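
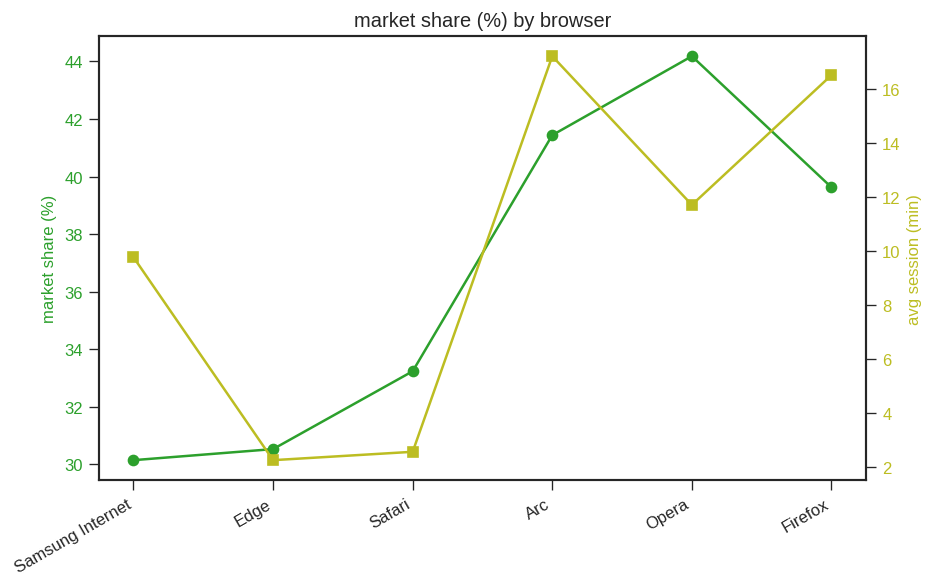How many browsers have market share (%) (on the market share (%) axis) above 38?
Above 38: Arc, Opera, Firefox.

3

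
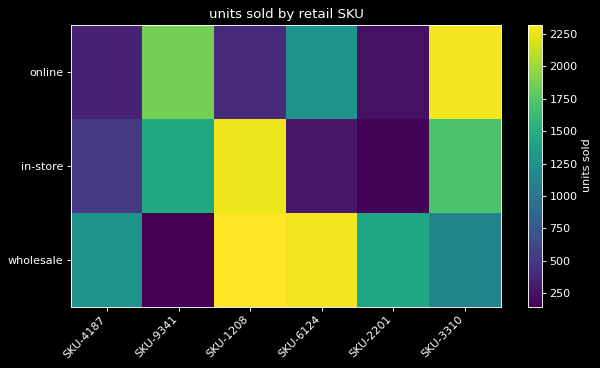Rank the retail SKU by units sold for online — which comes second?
Top 3 for online: SKU-3310 ≈ 2200, SKU-9341 ≈ 1800, SKU-6124 ≈ 1200.

SKU-9341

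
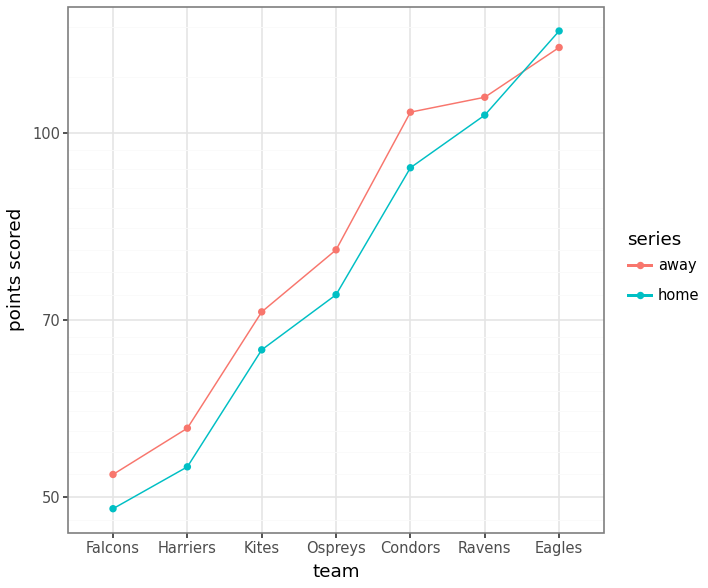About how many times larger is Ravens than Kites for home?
≈ 1.43×

Ravens ≈ 100, Kites ≈ 70; 100/70 ≈ 1.43.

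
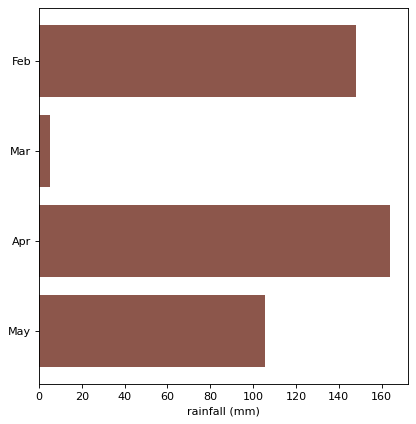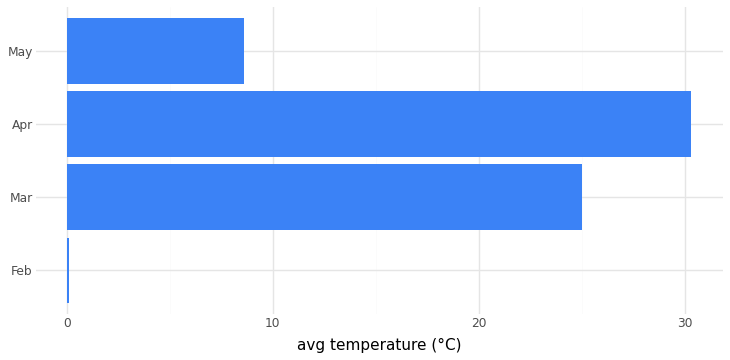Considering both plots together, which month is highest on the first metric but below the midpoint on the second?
Chart 2 median avg temperature (°C) ≈ 15; below-median months: Feb, May. Among those, Feb has the highest rainfall (mm) (≈ 140).

Feb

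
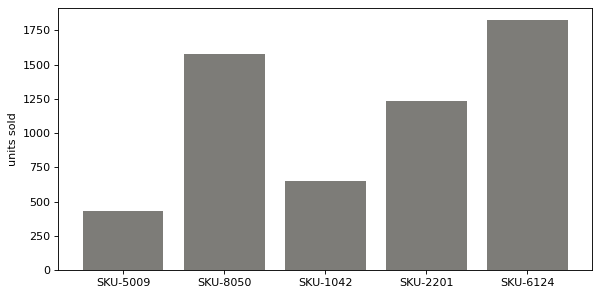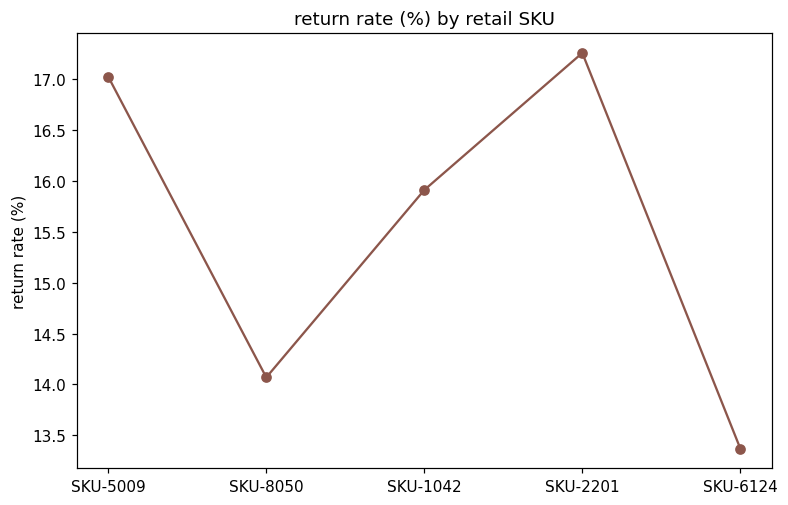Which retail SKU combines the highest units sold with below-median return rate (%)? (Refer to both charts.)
Chart 2 median return rate (%) ≈ 16; below-median retail SKUs: SKU-8050, SKU-6124. Among those, SKU-6124 has the highest units sold (≈ 1800).

SKU-6124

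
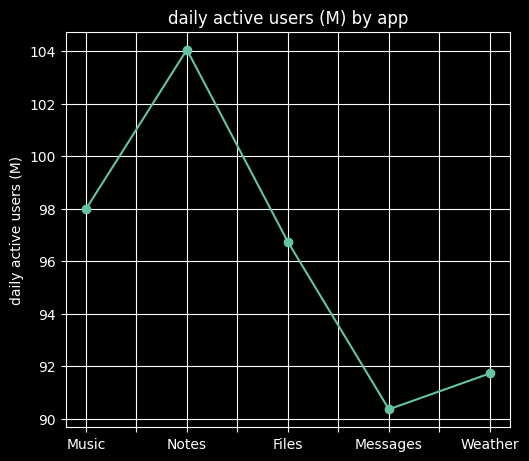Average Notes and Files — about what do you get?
(104 + 96) / 2 ≈ 100.

≈ 100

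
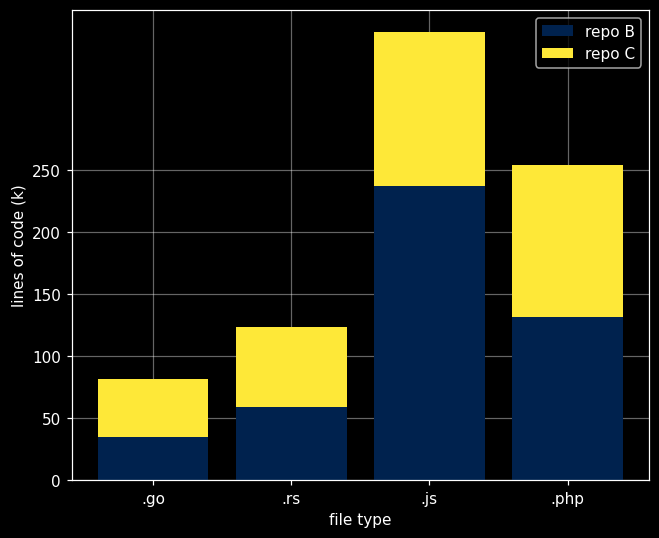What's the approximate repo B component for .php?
≈ 150

repo B top ≈ 150, bottom ≈ 0; segment ≈ 150.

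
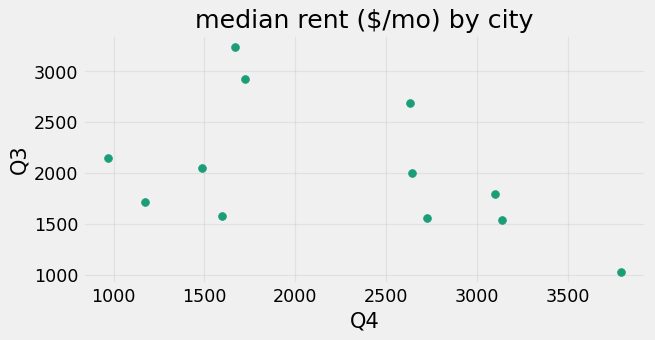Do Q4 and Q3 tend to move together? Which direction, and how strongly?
negative, moderate

Points are negatively correlated; moderate (|r| ≈ 0.5).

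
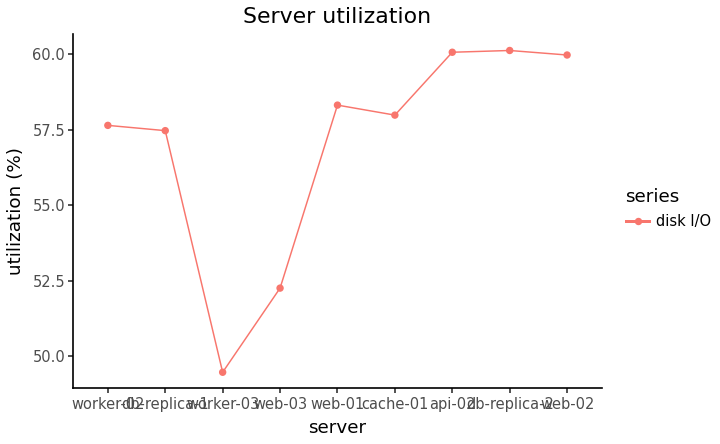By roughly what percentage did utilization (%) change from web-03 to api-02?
web-03 ≈ 52, api-02 ≈ 60; (60 − 52) / 52 ≈ +15.4%.

≈ +15.4%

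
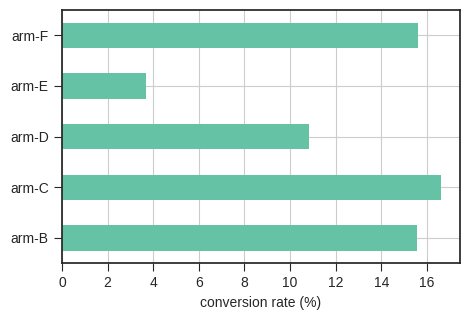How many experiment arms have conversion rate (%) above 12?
Above 12: arm-B, arm-C, arm-F.

3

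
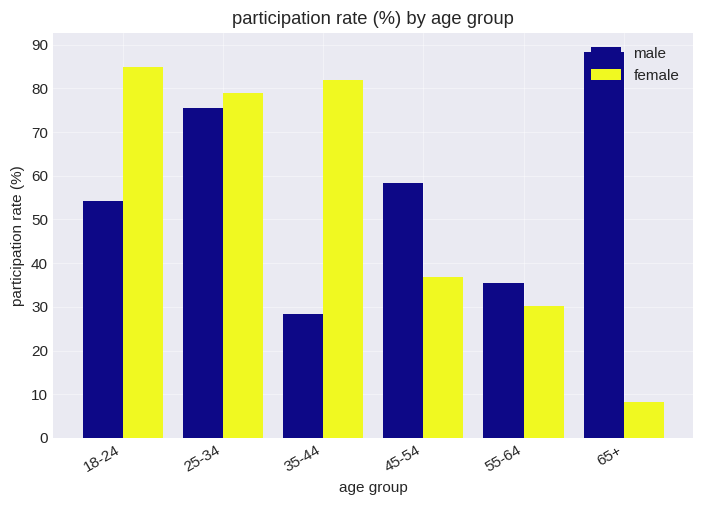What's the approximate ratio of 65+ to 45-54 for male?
65+ ≈ 90, 45-54 ≈ 60; 90/60 ≈ 1.5.

≈ 1.5×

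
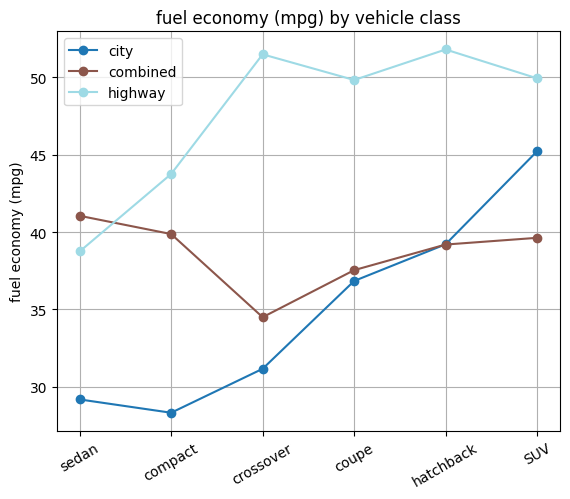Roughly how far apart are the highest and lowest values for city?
≈ 18

Max SUV ≈ 46, min compact ≈ 28; range ≈ 18.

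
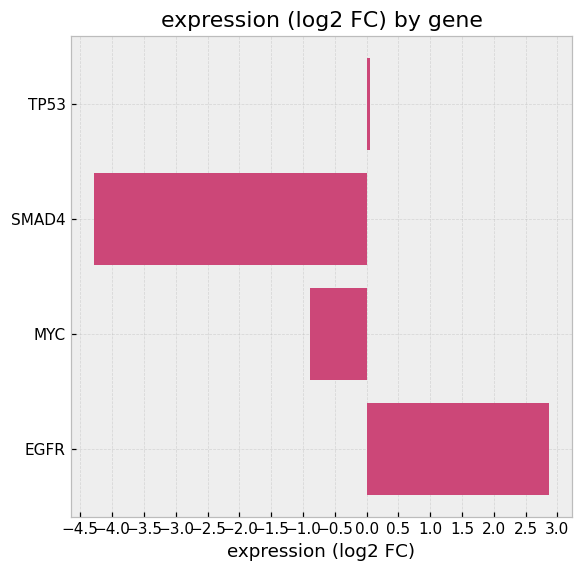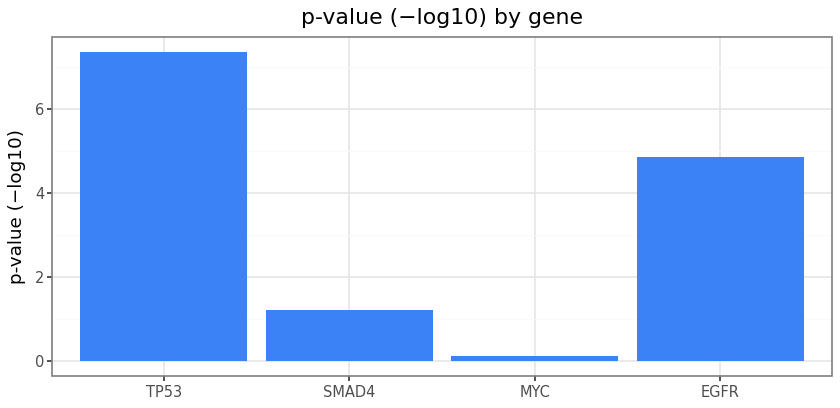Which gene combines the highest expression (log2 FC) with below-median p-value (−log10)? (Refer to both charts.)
Chart 2 median p-value (−log10) ≈ 3; below-median genes: SMAD4, MYC. Among those, MYC has the highest expression (log2 FC) (≈ -1).

MYC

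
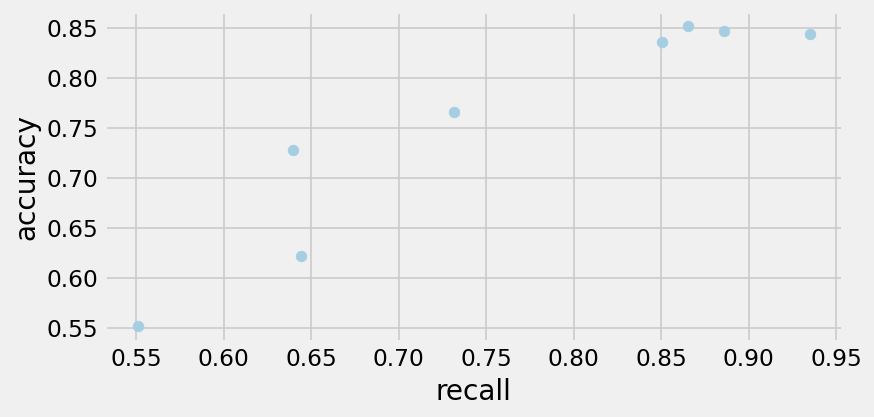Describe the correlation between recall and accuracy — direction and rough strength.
positive, strong

Points are positively correlated; strong (|r| ≈ 0.9).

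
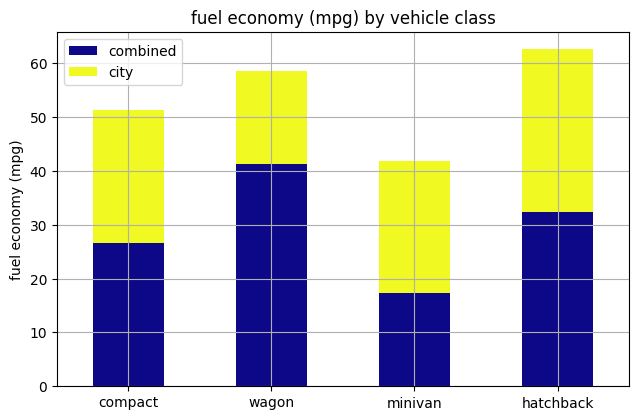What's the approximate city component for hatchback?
city top ≈ 60, bottom ≈ 30; segment ≈ 30.

≈ 30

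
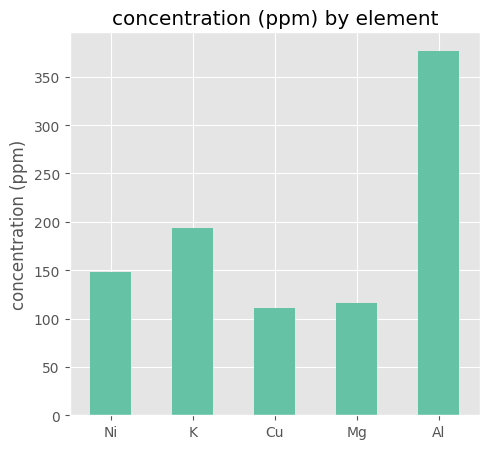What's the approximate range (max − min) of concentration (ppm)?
≈ 300

Max Al ≈ 400, min Cu ≈ 100; range ≈ 300.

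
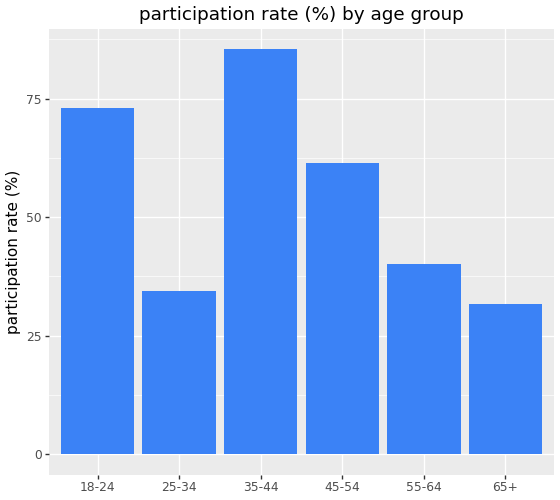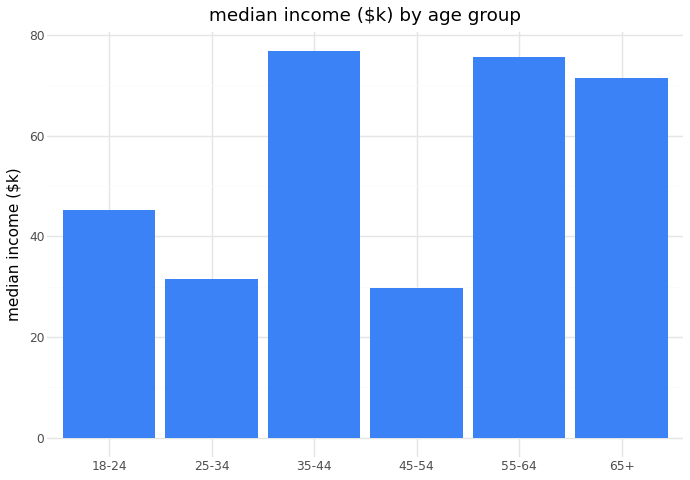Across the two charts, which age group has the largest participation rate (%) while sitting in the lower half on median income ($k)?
18-24

Chart 2 median median income ($k) ≈ 60; below-median age groups: 18-24, 25-34, 45-54. Among those, 18-24 has the highest participation rate (%) (≈ 70).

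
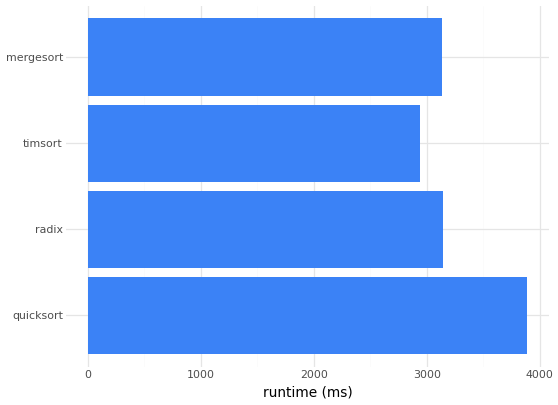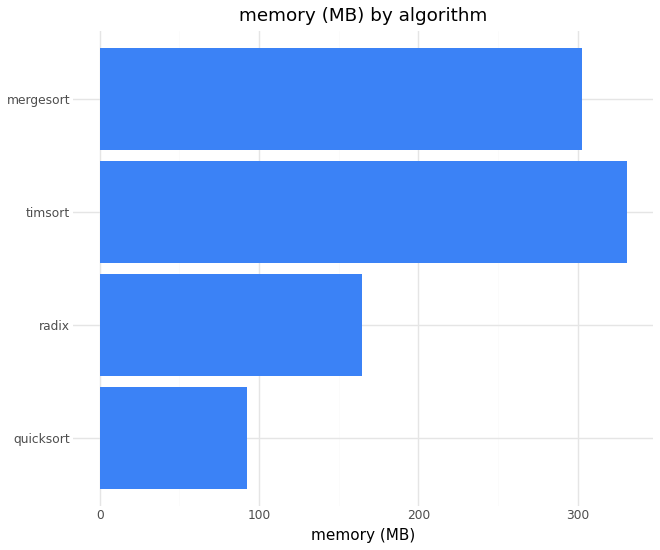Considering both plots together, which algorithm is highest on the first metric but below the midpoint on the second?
Chart 2 median memory (MB) ≈ 250; below-median algorithms: quicksort, radix. Among those, quicksort has the highest runtime (ms) (≈ 4000).

quicksort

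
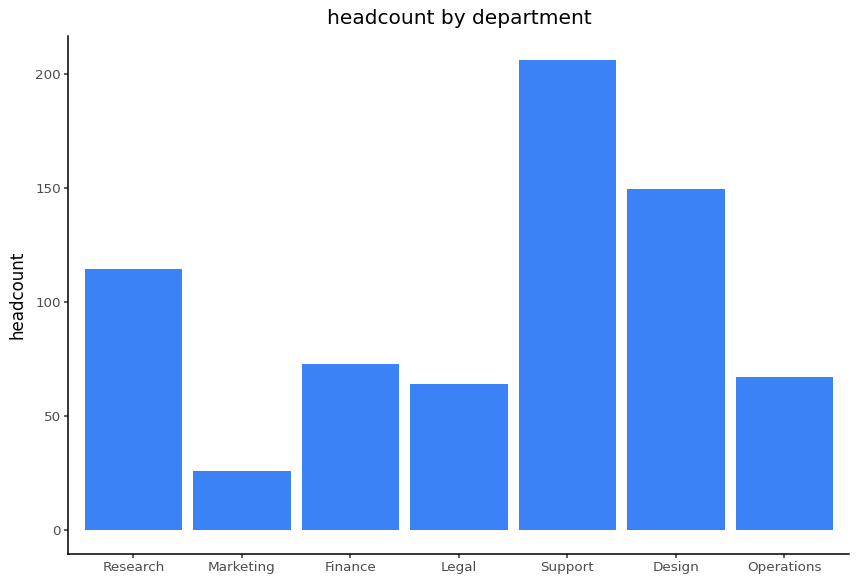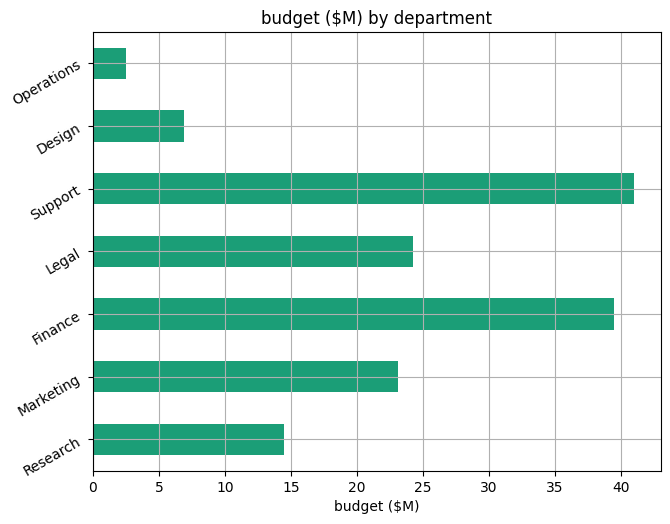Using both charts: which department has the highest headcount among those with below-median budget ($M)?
Design

Chart 2 median budget ($M) ≈ 25; below-median departments: Research, Design, Operations. Among those, Design has the highest headcount (≈ 140).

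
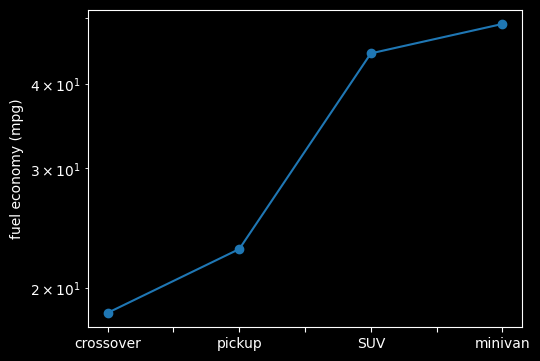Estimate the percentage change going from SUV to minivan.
≈ +11.1%

SUV ≈ 45, minivan ≈ 50; (50 − 45) / 45 ≈ +11.1%.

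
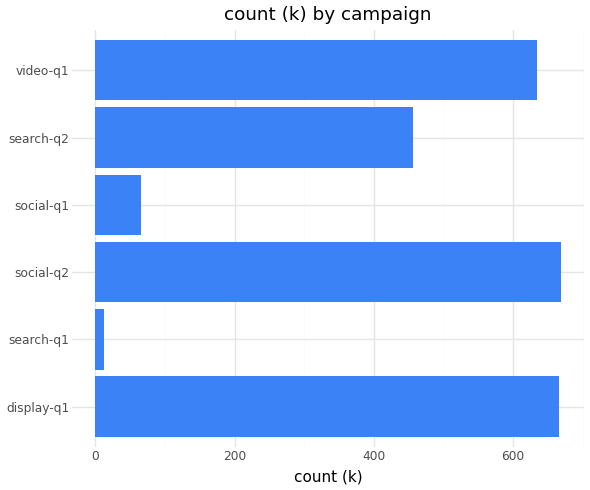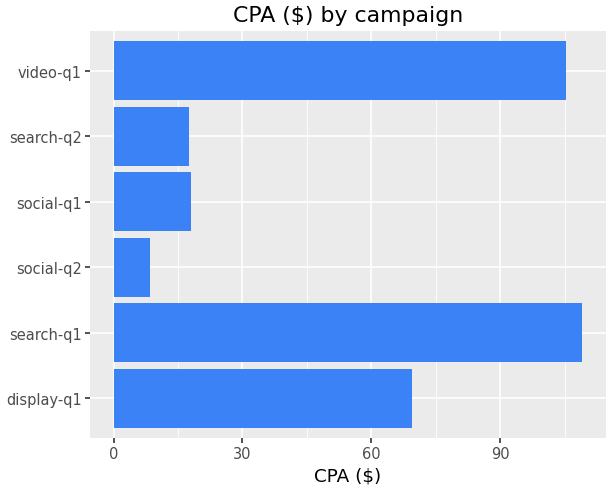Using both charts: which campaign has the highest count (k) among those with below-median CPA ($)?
Chart 2 median CPA ($) ≈ 40; below-median campaigns: social-q2, social-q1, search-q2. Among those, social-q2 has the highest count (k) (≈ 700).

social-q2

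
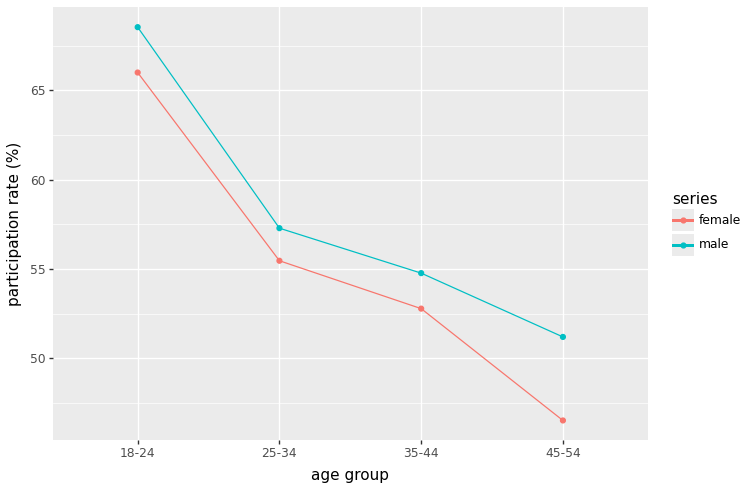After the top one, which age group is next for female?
25-34

Top 3 for female: 18-24 ≈ 66, 25-34 ≈ 56, 35-44 ≈ 52.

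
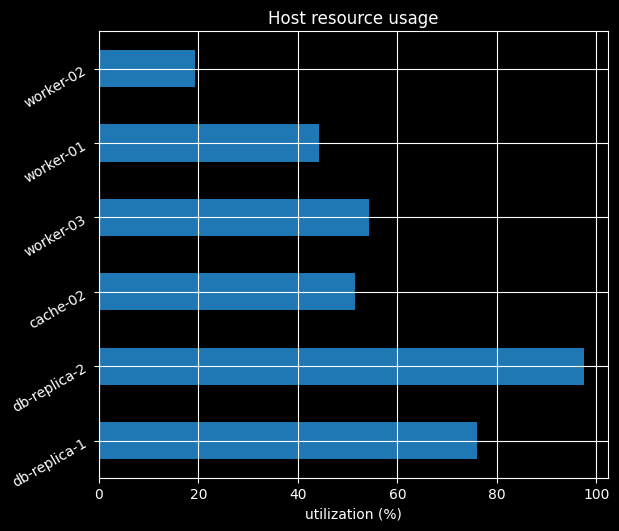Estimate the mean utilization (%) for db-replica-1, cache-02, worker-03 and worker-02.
(80 + 50 + 50 + 20) / 4 ≈ 50.

≈ 50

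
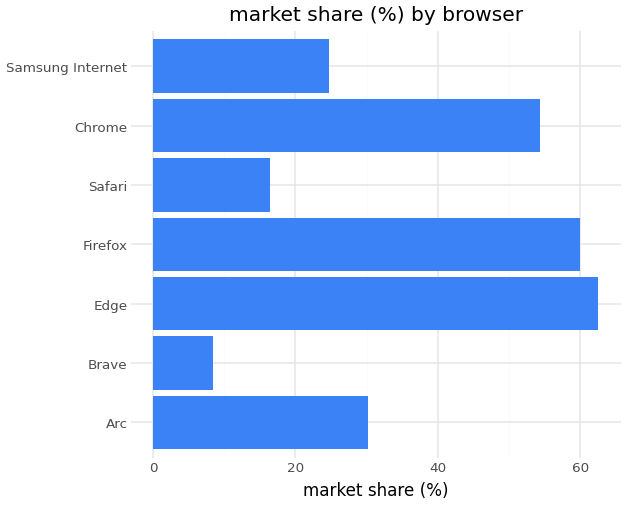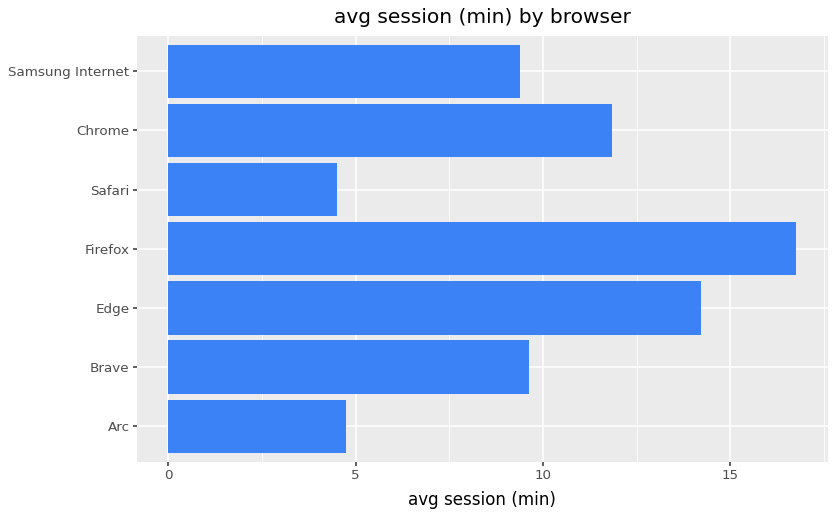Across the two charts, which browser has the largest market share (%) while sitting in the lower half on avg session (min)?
Arc

Chart 2 median avg session (min) ≈ 10; below-median browsers: Arc, Safari, Samsung Internet. Among those, Arc has the highest market share (%) (≈ 30).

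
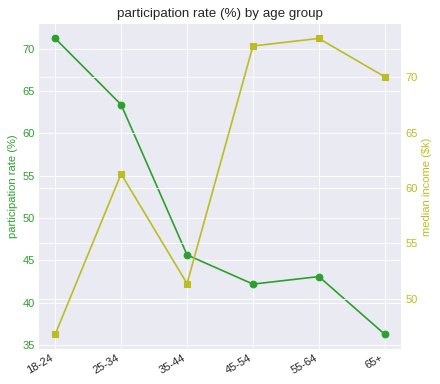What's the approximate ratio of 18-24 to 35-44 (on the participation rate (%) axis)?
18-24 ≈ 70, 35-44 ≈ 45; 70/45 ≈ 1.56.

≈ 1.56×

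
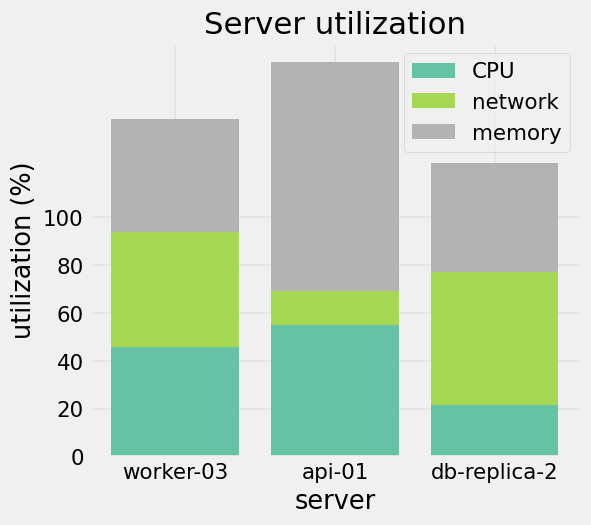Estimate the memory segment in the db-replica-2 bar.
memory top ≈ 120, bottom ≈ 80; segment ≈ 40.

≈ 40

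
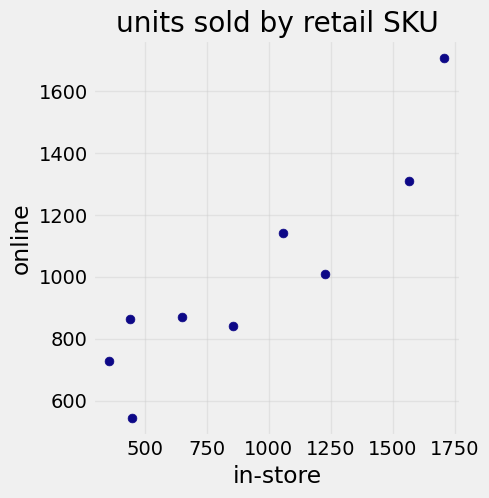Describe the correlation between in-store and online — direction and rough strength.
Points are positively correlated; strong (|r| ≈ 0.9).

positive, strong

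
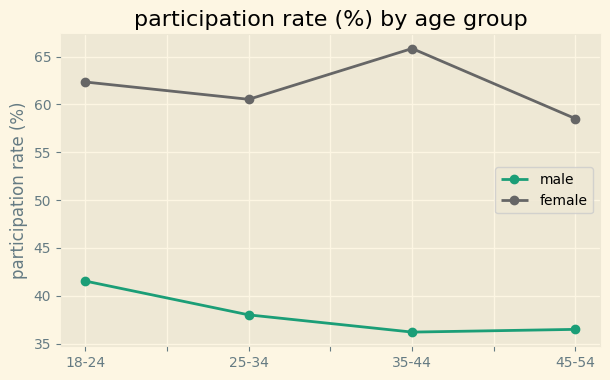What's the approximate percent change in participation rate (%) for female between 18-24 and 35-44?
18-24 ≈ 60, 35-44 ≈ 65; (65 − 60) / 60 ≈ +8.3%.

≈ +8.3%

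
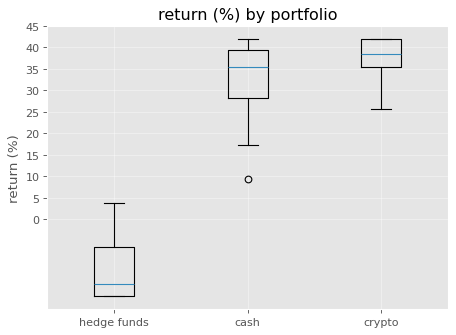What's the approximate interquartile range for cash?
≈ 10

Q3 ≈ 40, Q1 ≈ 30; IQR ≈ 10.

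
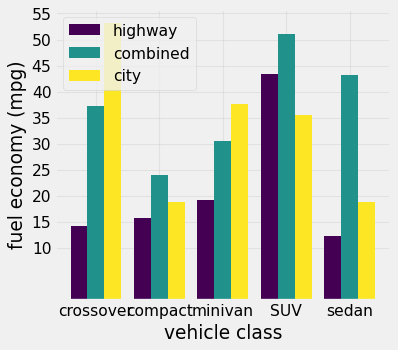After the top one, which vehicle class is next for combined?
sedan

Top 3 for combined: SUV ≈ 50, sedan ≈ 45, crossover ≈ 35.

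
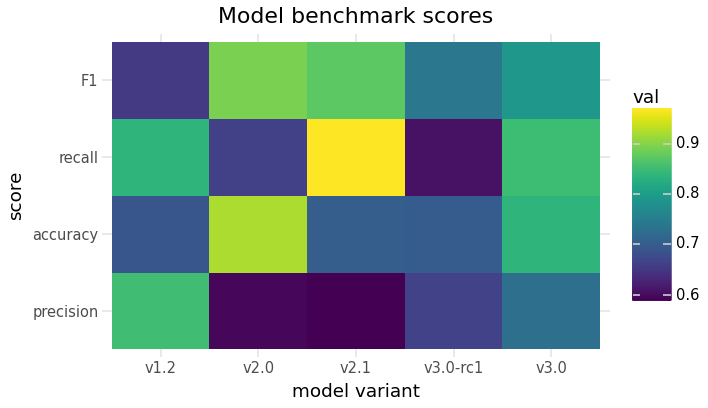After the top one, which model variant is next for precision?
Top 3 for precision: v1.2 ≈ 0.85, v3.0 ≈ 0.75, v3.0-rc1 ≈ 0.65.

v3.0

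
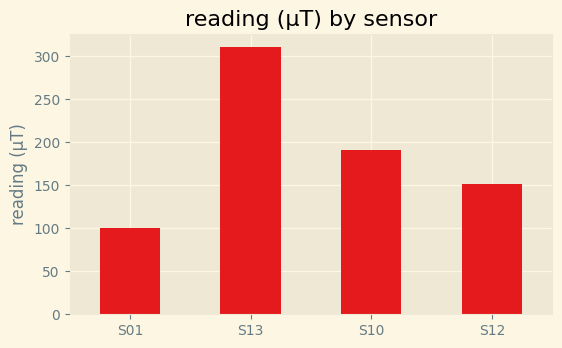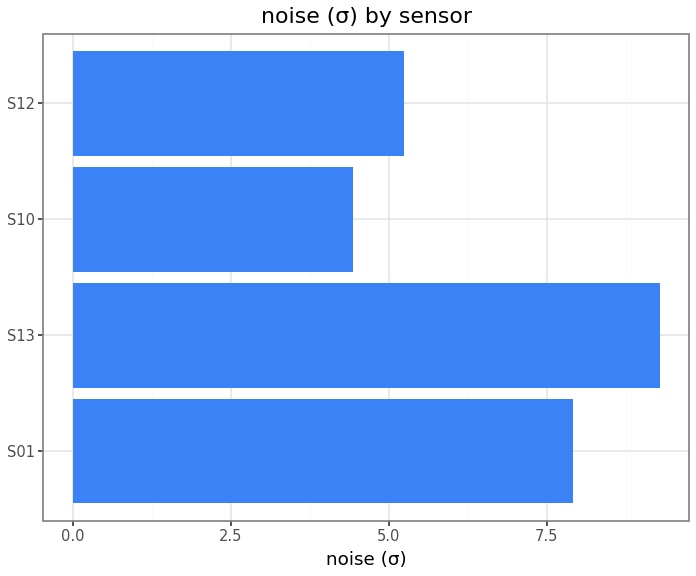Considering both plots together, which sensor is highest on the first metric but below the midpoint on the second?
Chart 2 median noise (σ) ≈ 7; below-median sensors: S10, S12. Among those, S10 has the highest reading (µT) (≈ 200).

S10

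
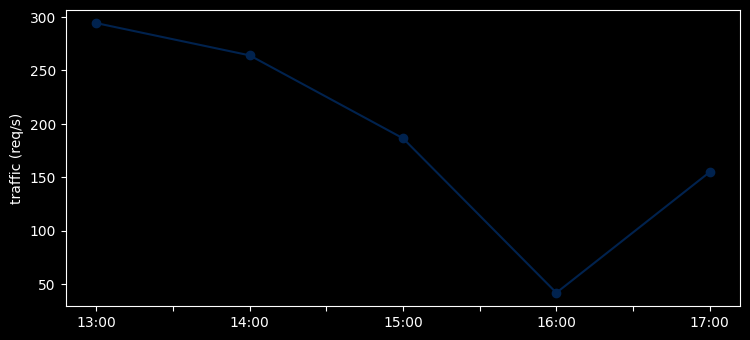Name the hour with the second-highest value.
Top 3: 13:00 ≈ 300, 14:00 ≈ 275, 15:00 ≈ 175.

14:00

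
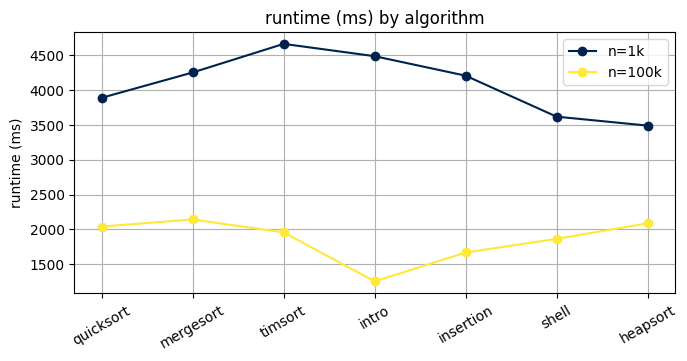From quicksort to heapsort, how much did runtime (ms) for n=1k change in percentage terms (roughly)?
≈ -12.5%

quicksort ≈ 4000, heapsort ≈ 3500; (3500 − 4000) / 4000 ≈ -12.5%.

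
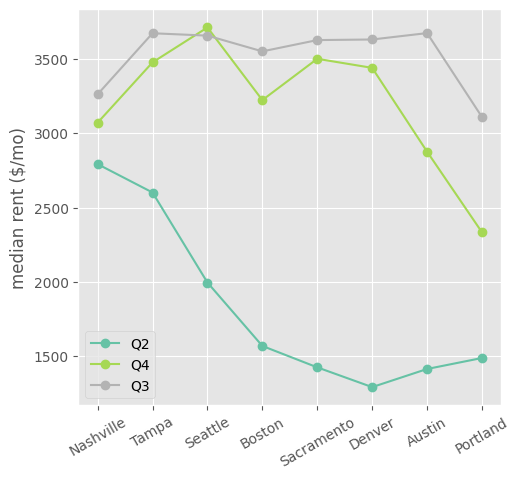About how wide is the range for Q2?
≈ 1500

Max Nashville ≈ 3000, min Denver ≈ 1500; range ≈ 1500.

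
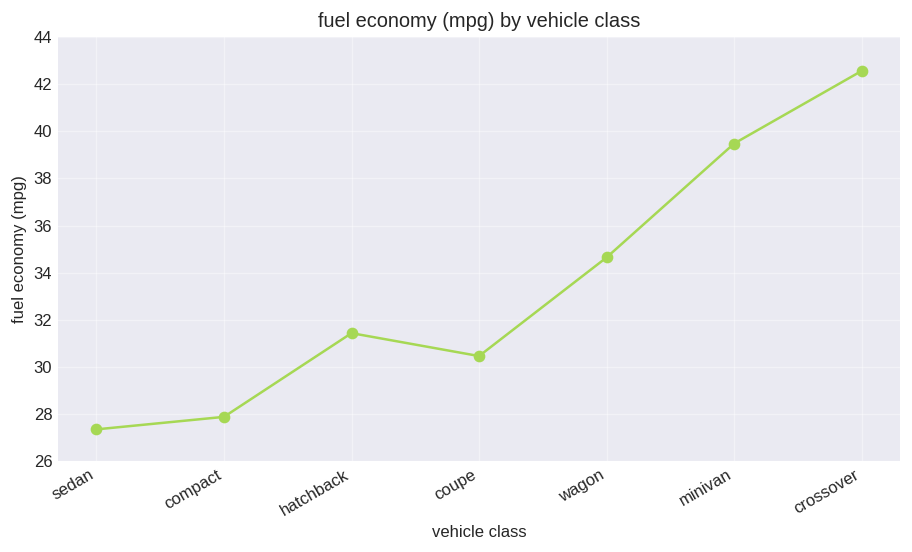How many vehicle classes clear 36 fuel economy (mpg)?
Above 36: minivan, crossover.

2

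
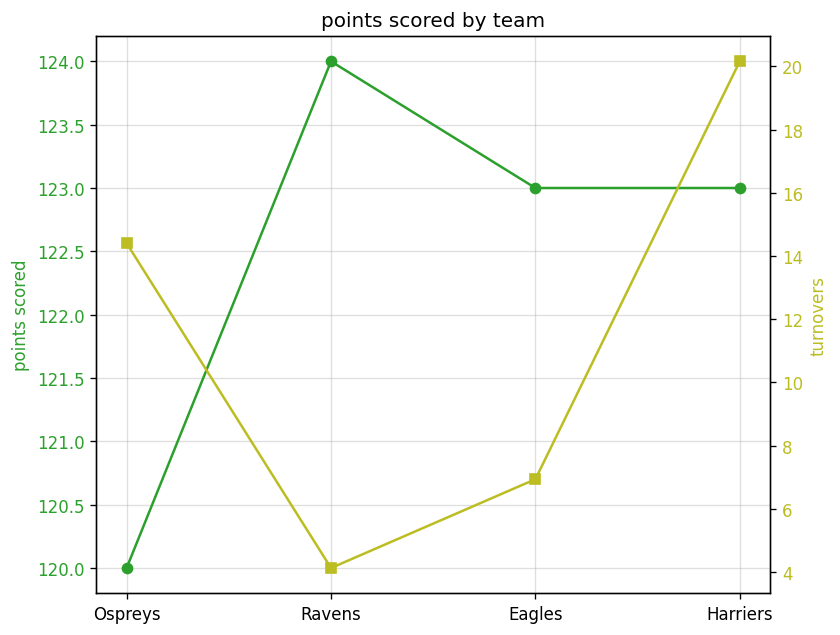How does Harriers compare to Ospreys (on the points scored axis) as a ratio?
Harriers ≈ 123.0, Ospreys ≈ 120.0; 123.0/120.0 ≈ 1.02.

≈ 1.02×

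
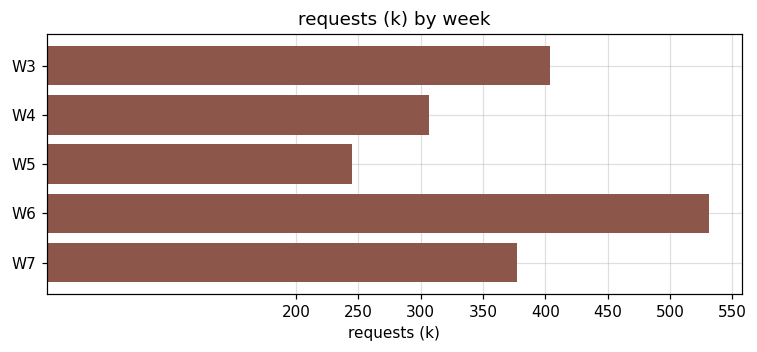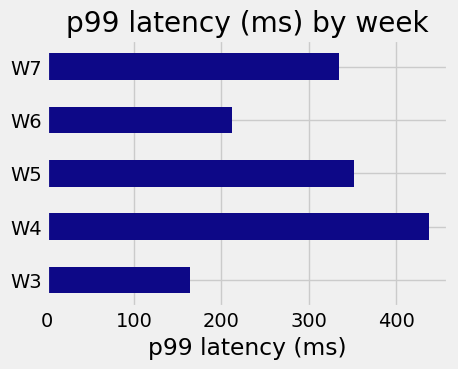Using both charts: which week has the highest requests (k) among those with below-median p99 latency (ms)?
Chart 2 median p99 latency (ms) ≈ 350; below-median weeks: W3, W6. Among those, W6 has the highest requests (k) (≈ 550).

W6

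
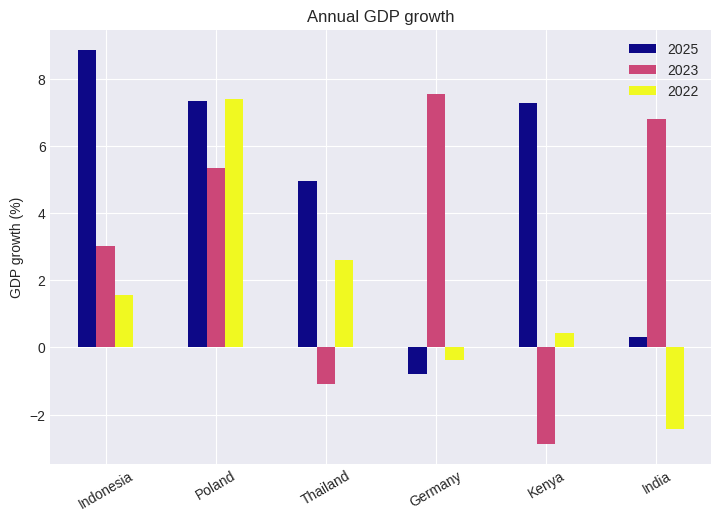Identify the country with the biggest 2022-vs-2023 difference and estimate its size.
India: 2022 ≈ -2, 2023 ≈ 7 → gap ≈ 9. Next-largest (Germany) is only ≈ 8.

India, ≈ 9 %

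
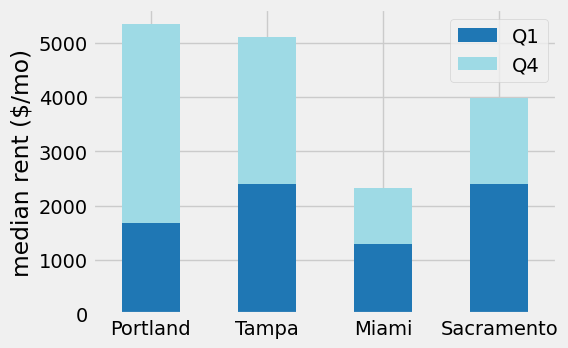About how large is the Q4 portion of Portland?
Q4 top ≈ 5500, bottom ≈ 1500; segment ≈ 4000.

≈ 4000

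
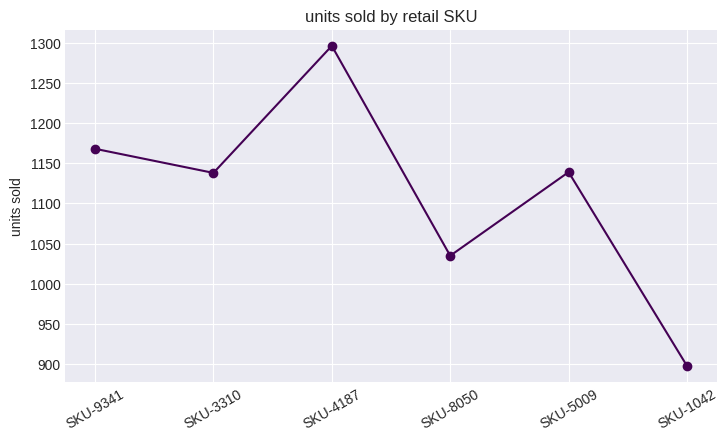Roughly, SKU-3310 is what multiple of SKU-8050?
≈ 1.1×

SKU-3310 ≈ 1150, SKU-8050 ≈ 1050; 1150/1050 ≈ 1.1.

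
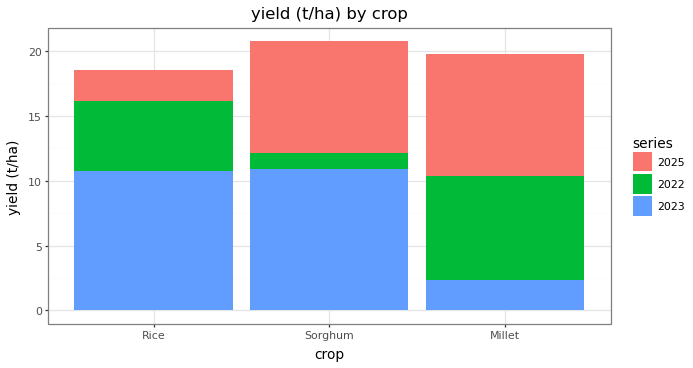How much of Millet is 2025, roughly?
2025 top ≈ 20, bottom ≈ 10; segment ≈ 10.

≈ 10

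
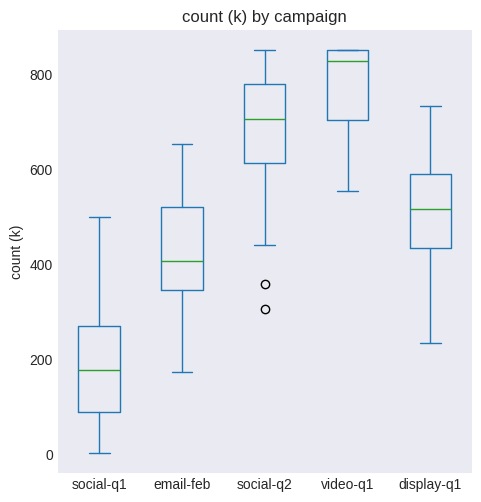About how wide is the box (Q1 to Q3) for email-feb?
Q3 ≈ 500, Q1 ≈ 300; IQR ≈ 200.

≈ 200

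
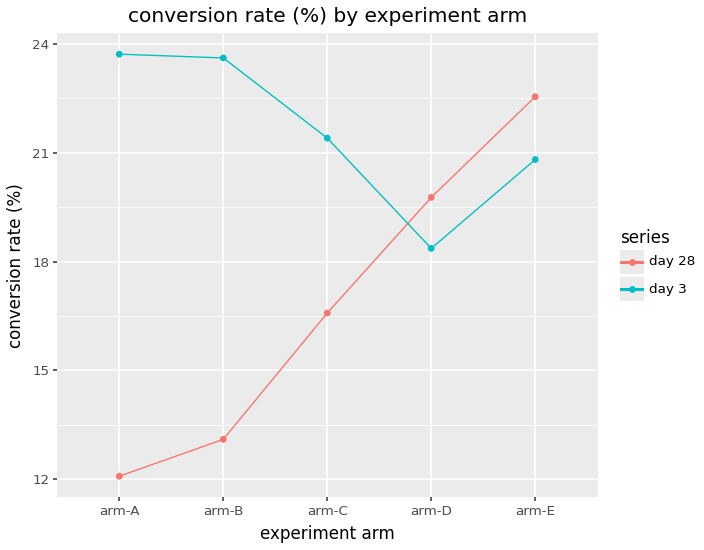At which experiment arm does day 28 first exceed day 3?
arm-C: day 28 ≈ 17 vs day 3 ≈ 21 (not yet); arm-D: day 28 ≈ 20 vs day 3 ≈ 18 (first crossover).

arm-D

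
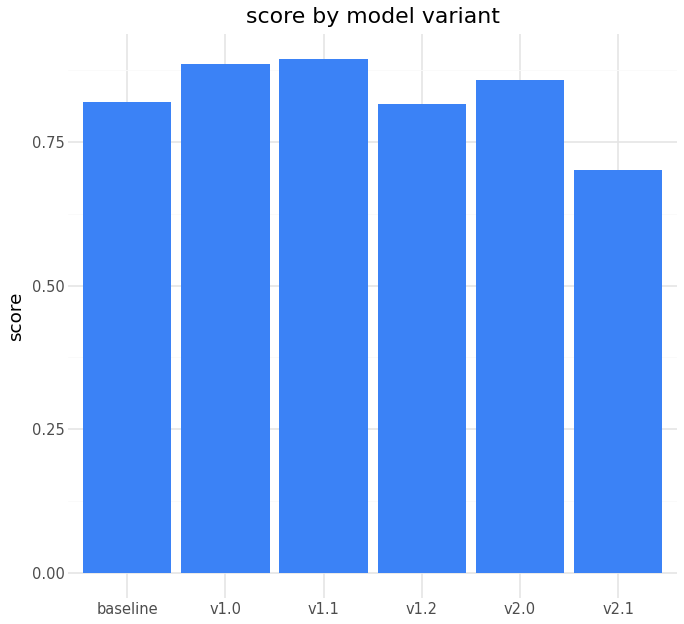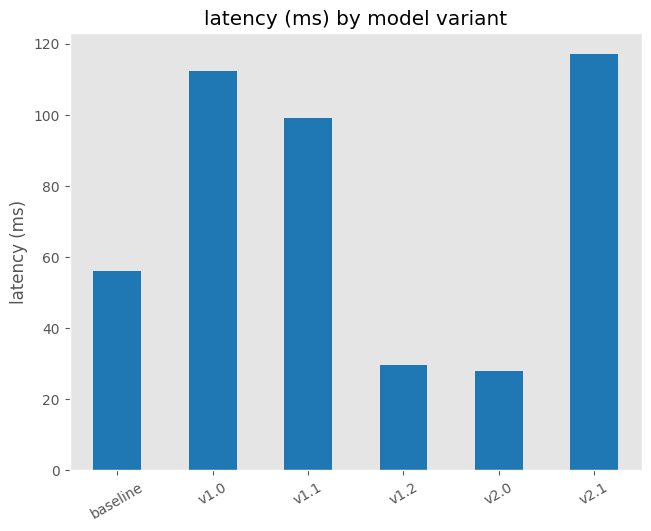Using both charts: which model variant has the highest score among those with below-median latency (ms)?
Chart 2 median latency (ms) ≈ 80; below-median model variants: baseline, v1.2, v2.0. Among those, v2.0 has the highest score (≈ 0.9).

v2.0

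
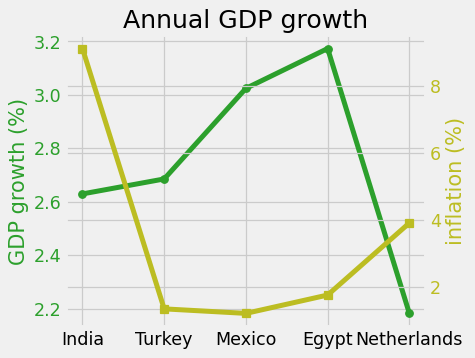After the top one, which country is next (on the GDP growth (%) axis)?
Top 3 (on the GDP growth (%) axis): Egypt ≈ 3.2, Mexico ≈ 3.0, Turkey ≈ 2.7.

Mexico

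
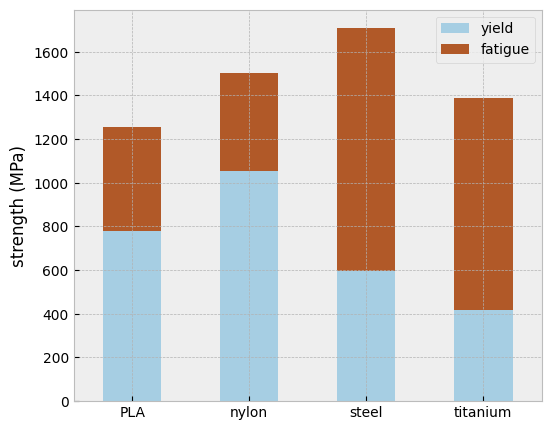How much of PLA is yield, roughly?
≈ 800

yield top ≈ 800, bottom ≈ 0; segment ≈ 800.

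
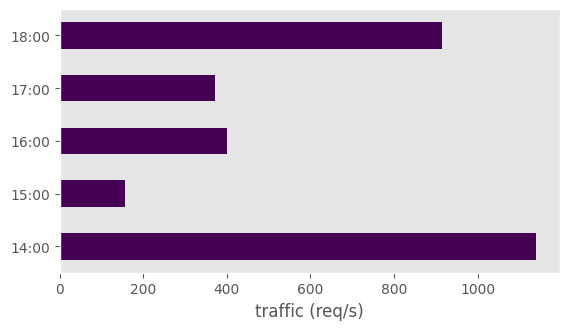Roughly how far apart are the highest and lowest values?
Max 14:00 ≈ 1100, min 15:00 ≈ 200; range ≈ 900.

≈ 900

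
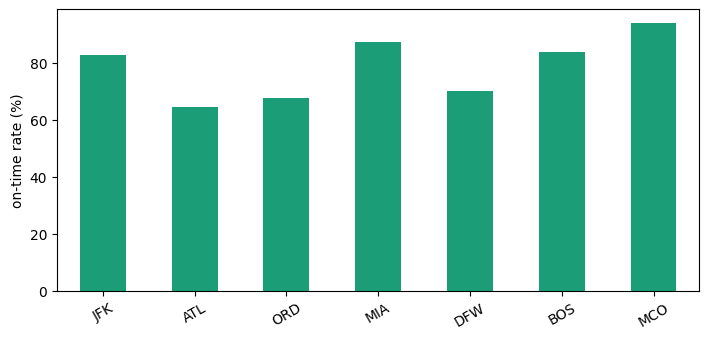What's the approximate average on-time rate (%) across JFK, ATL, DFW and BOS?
≈ 72

(80 + 60 + 70 + 80) / 4 ≈ 72.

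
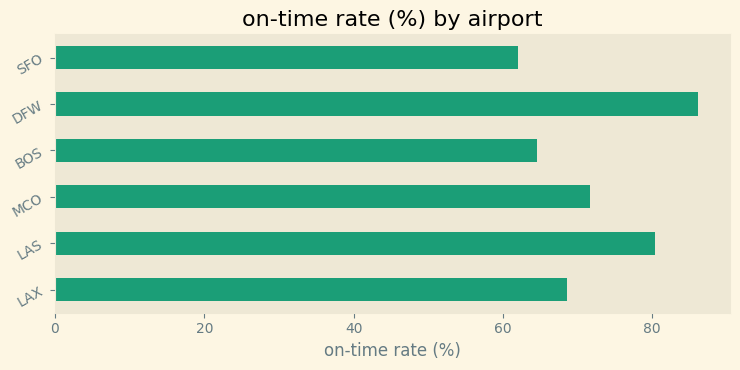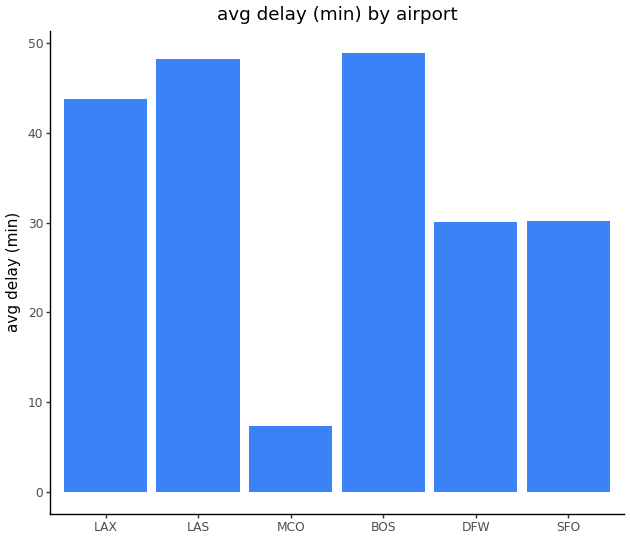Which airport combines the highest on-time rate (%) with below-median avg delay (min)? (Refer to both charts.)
Chart 2 median avg delay (min) ≈ 35; below-median airports: MCO, DFW, SFO. Among those, DFW has the highest on-time rate (%) (≈ 90).

DFW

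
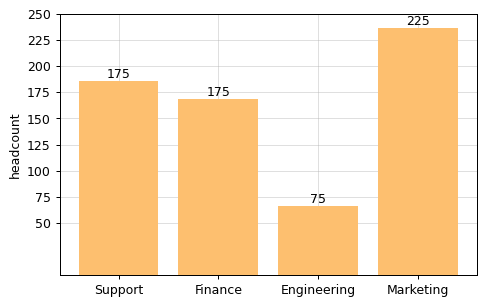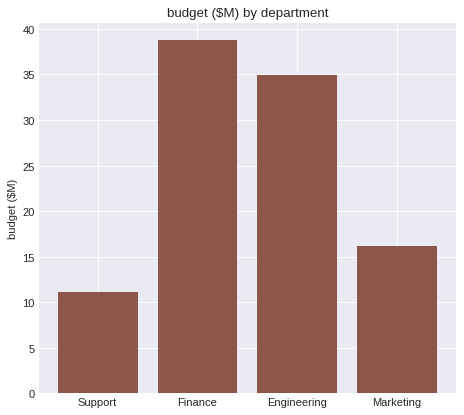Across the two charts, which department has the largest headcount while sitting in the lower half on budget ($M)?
Chart 2 median budget ($M) ≈ 25; below-median departments: Support, Marketing. Among those, Marketing has the highest headcount (≈ 225).

Marketing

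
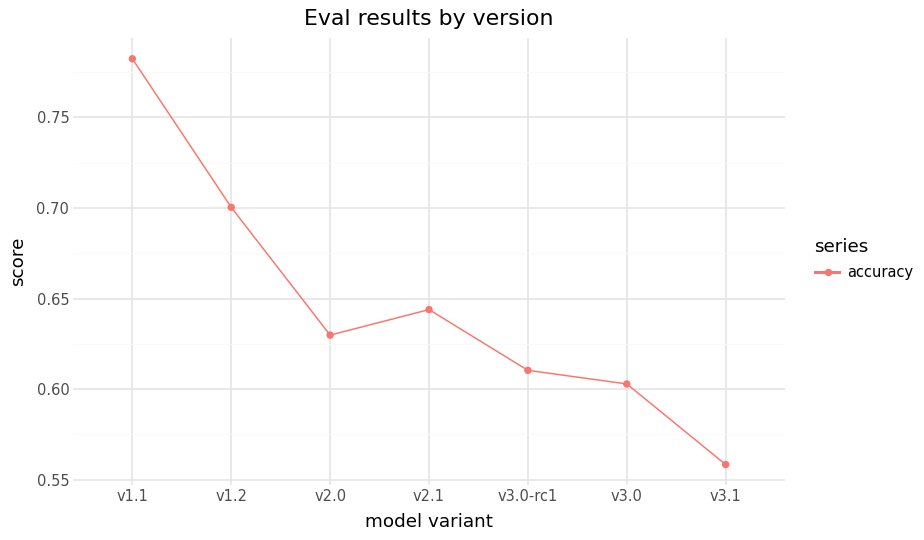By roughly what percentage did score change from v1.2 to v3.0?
v1.2 ≈ 0.70, v3.0 ≈ 0.60; (0.60 − 0.70) / 0.70 ≈ -14.3%.

≈ -14.3%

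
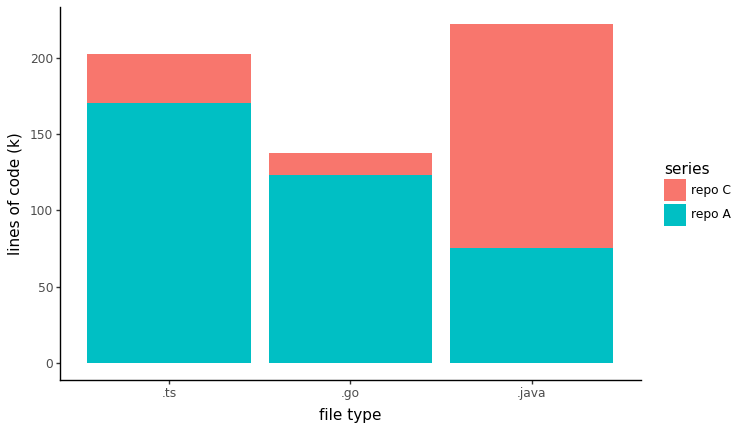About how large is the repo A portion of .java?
repo A top ≈ 80, bottom ≈ 0; segment ≈ 80.

≈ 80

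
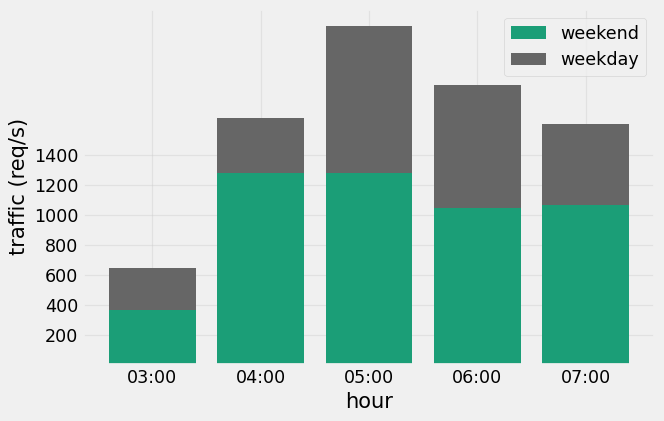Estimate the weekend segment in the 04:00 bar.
≈ 1200

weekend top ≈ 1200, bottom ≈ 0; segment ≈ 1200.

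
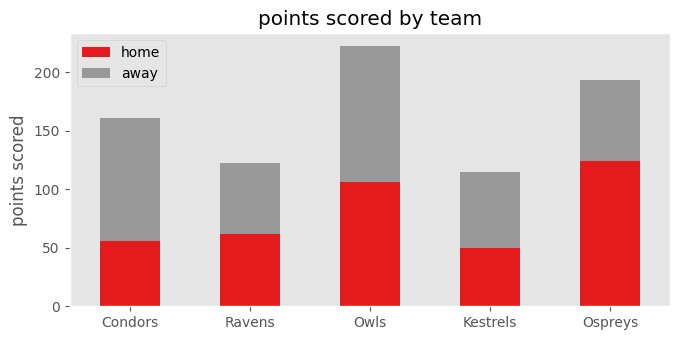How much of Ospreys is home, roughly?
home top ≈ 120, bottom ≈ 0; segment ≈ 120.

≈ 120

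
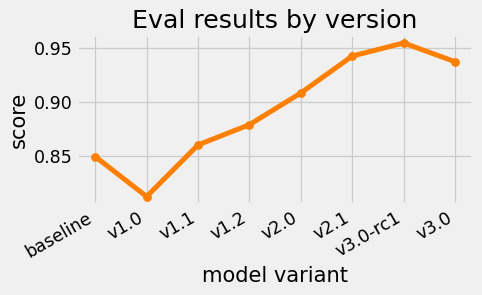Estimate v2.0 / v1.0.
v2.0 ≈ 0.90, v1.0 ≈ 0.82; 0.90/0.82 ≈ 1.1.

≈ 1.1×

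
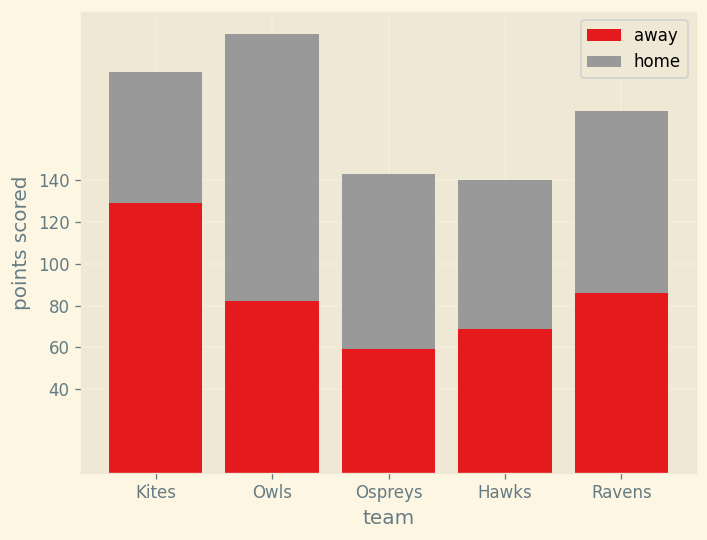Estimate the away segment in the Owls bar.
away top ≈ 80, bottom ≈ 0; segment ≈ 80.

≈ 80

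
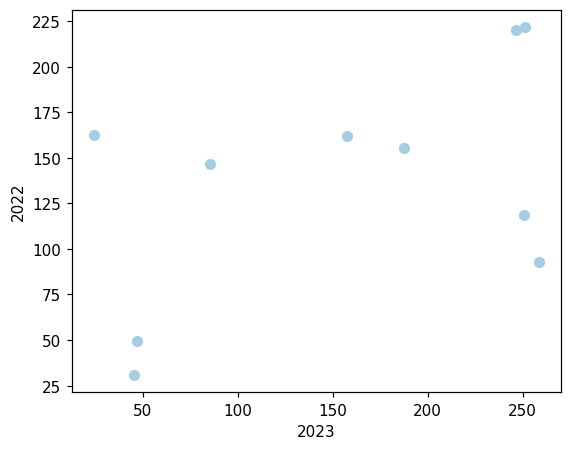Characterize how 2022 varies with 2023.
Points are positively correlated; moderate (|r| ≈ 0.5).

positive, moderate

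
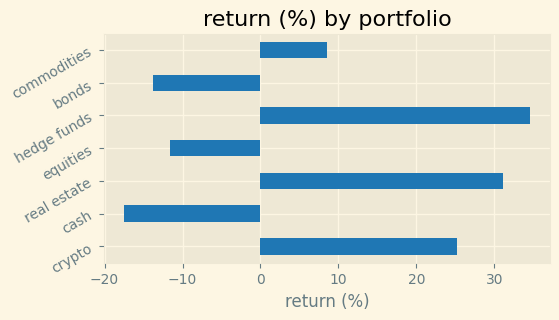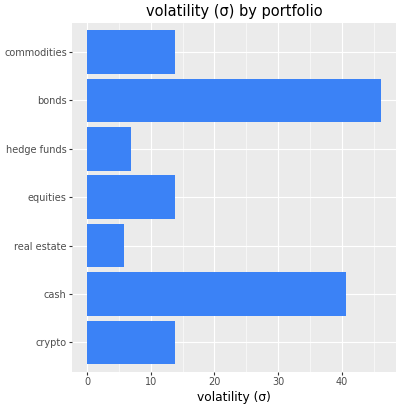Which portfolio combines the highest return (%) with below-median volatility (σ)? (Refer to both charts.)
Chart 2 median volatility (σ) ≈ 15; below-median portfolios: real estate, hedge funds, commodities. Among those, hedge funds has the highest return (%) (≈ 35).

hedge funds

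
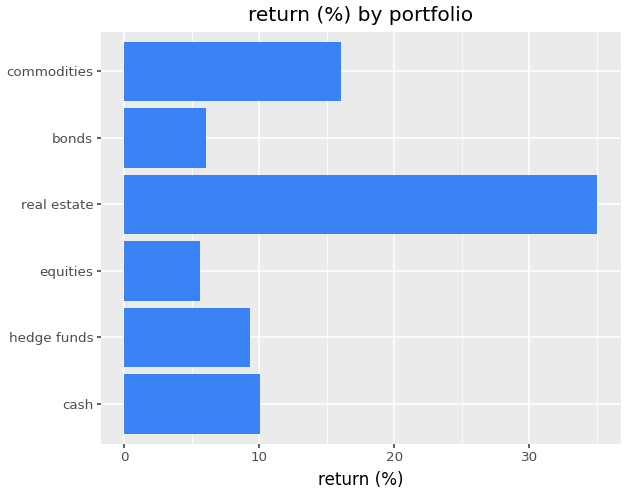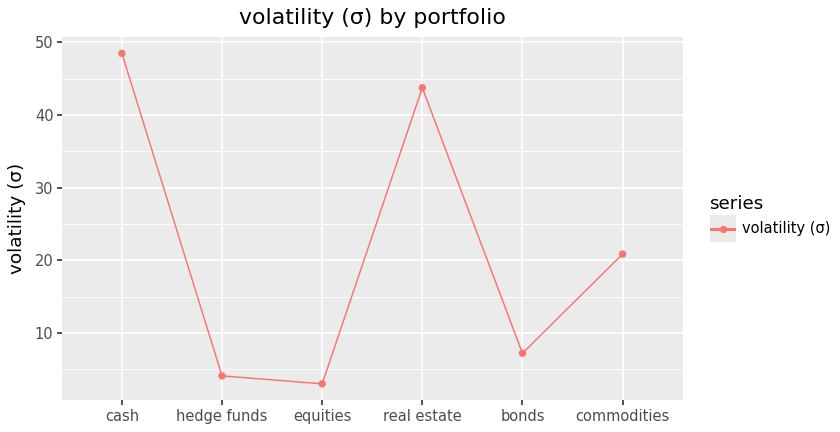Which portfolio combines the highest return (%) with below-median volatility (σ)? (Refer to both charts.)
Chart 2 median volatility (σ) ≈ 15; below-median portfolios: hedge funds, equities, bonds. Among those, hedge funds has the highest return (%) (≈ 10).

hedge funds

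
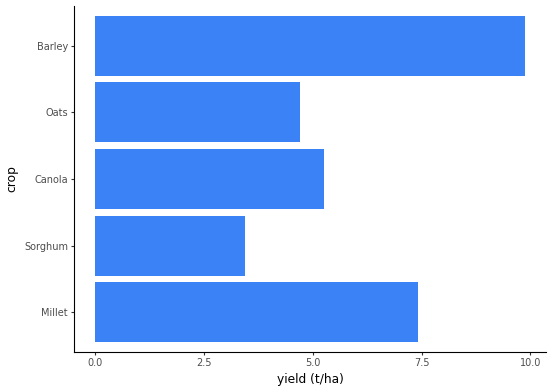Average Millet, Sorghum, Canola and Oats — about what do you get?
≈ 5

(7 + 3 + 5 + 5) / 4 ≈ 5.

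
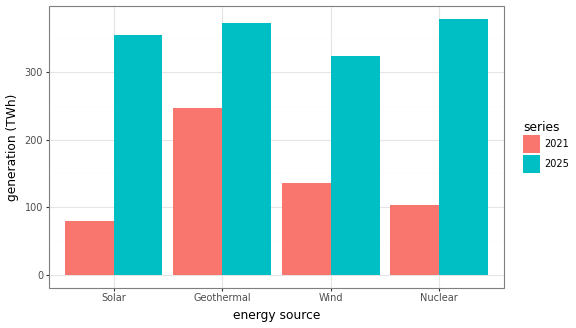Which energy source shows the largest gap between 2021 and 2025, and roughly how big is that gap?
Nuclear, ≈ 300 TWh

Nuclear: 2021 ≈ 100, 2025 ≈ 400 → gap ≈ 300. Next-largest (Solar) is only ≈ 250.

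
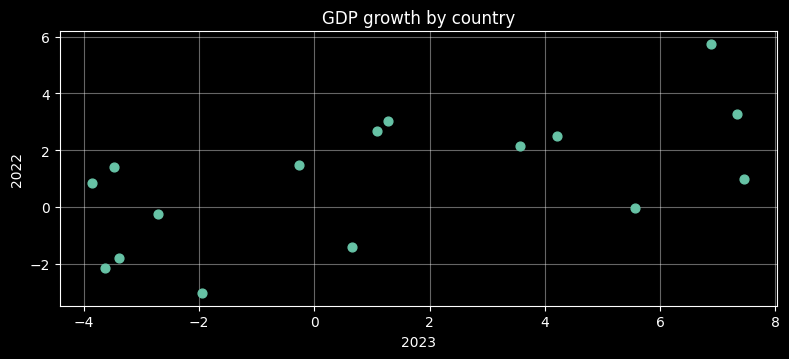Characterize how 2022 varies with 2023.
positive, moderate

Points are positively correlated; moderate (|r| ≈ 0.6).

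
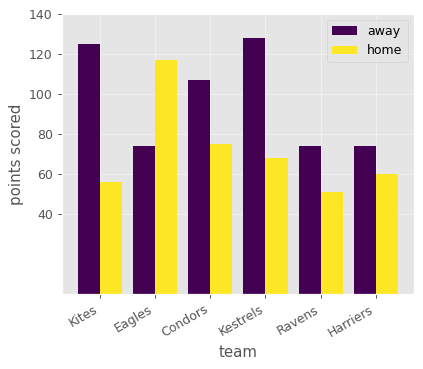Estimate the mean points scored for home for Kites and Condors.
(60 + 80) / 2 ≈ 70.

≈ 70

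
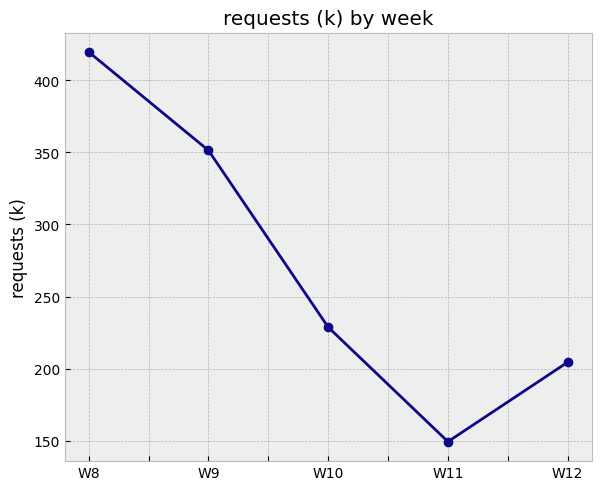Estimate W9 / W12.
≈ 1.75×

W9 ≈ 350, W12 ≈ 200; 350/200 ≈ 1.75.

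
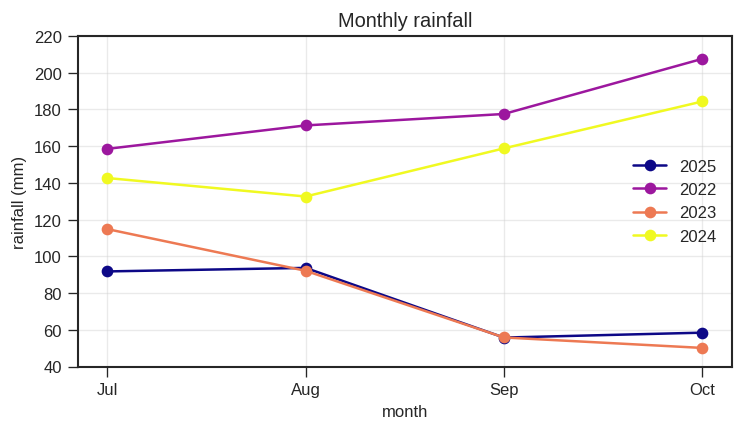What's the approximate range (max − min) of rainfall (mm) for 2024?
Max Oct ≈ 180, min Aug ≈ 140; range ≈ 40.

≈ 40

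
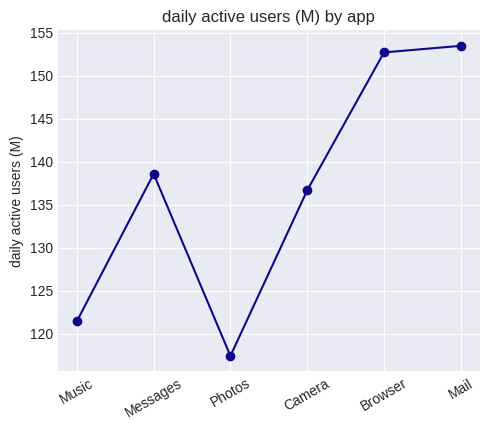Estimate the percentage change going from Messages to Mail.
≈ +10.7%

Messages ≈ 140, Mail ≈ 155; (155 − 140) / 140 ≈ +10.7%.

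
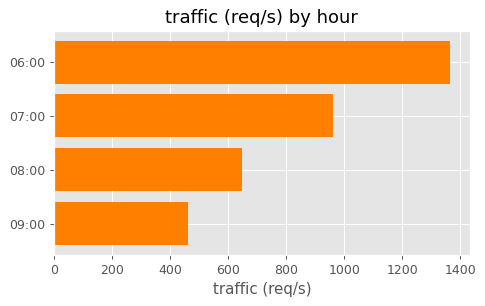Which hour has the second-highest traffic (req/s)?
Top 3: 06:00 ≈ 1400, 07:00 ≈ 1000, 08:00 ≈ 600.

07:00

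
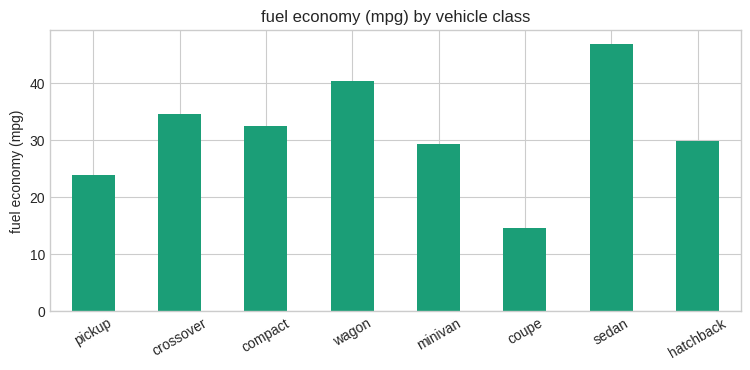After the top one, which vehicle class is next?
Top 3: sedan ≈ 45, wagon ≈ 40, crossover ≈ 35.

wagon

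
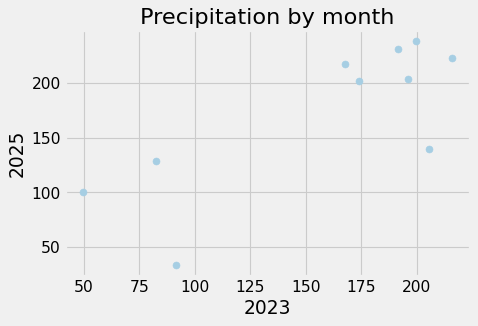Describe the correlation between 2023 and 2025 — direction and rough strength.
positive, strong

Points are positively correlated; strong (|r| ≈ 0.8).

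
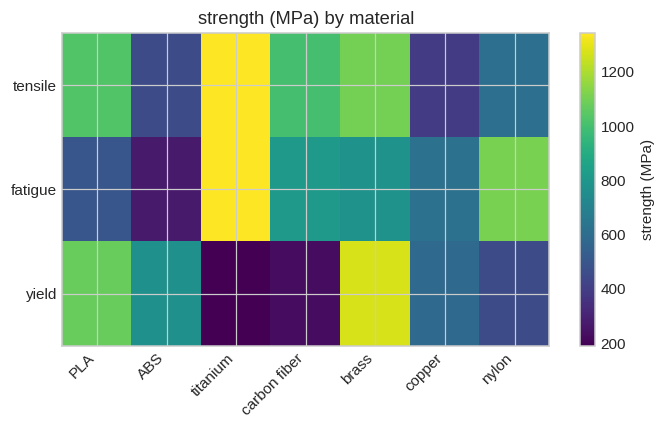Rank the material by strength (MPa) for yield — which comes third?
ABS

Top 4 for yield: brass ≈ 1300, PLA ≈ 1100, ABS ≈ 800, copper ≈ 600.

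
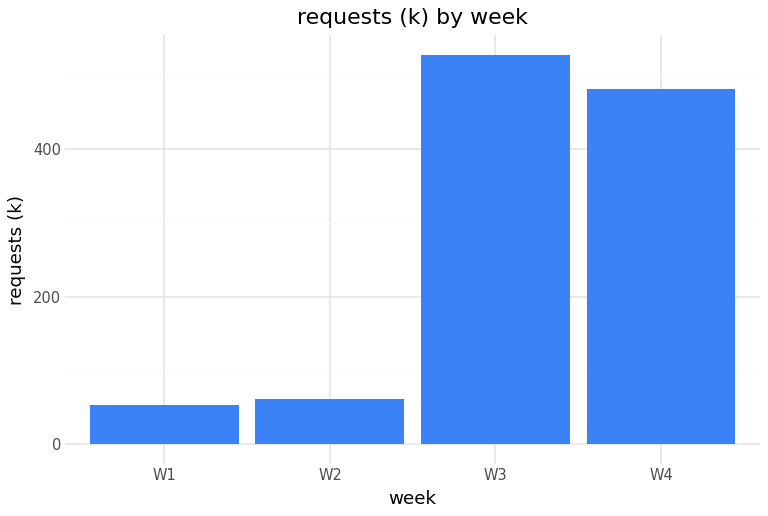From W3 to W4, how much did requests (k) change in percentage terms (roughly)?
W3 ≈ 550, W4 ≈ 500; (500 − 550) / 550 ≈ -9.1%.

≈ -9.1%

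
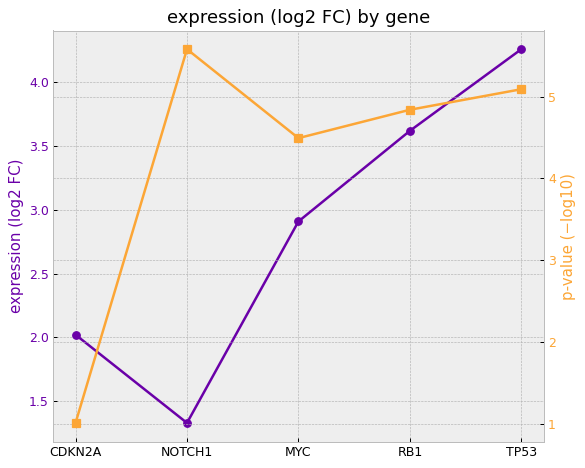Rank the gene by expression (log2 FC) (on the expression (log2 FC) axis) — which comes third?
MYC

Top 4 (on the expression (log2 FC) axis): TP53 ≈ 4.5, RB1 ≈ 3.5, MYC ≈ 3.0, CDKN2A ≈ 2.0.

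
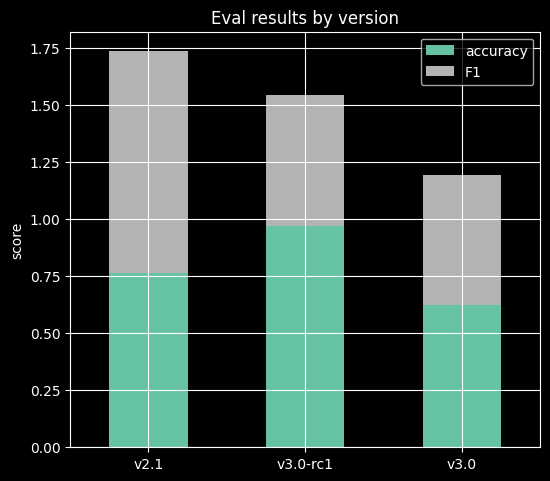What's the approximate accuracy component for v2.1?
accuracy top ≈ 0.8, bottom ≈ 0.0; segment ≈ 0.8.

≈ 0.8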